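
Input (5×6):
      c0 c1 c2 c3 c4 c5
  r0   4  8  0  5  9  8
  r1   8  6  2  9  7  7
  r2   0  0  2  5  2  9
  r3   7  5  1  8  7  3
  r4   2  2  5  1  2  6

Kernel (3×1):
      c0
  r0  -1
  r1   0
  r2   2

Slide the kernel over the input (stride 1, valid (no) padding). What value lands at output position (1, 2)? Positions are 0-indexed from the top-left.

0

The receptive field on the input at this output position is [2 / 2 / 1]. Elementwise product with the kernel and sum: 2·-1 + 1·2.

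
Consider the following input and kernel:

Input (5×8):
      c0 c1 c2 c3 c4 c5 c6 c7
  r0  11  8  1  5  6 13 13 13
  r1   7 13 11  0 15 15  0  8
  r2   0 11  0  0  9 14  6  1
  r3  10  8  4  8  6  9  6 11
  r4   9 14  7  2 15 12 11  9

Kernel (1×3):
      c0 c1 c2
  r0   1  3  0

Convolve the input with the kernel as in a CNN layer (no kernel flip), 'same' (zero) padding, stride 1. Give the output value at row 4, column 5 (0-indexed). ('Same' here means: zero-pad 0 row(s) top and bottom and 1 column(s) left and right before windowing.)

The receptive field on the zero-padded input at this output position is [15 12 11]. Elementwise product with the kernel and sum: 15·1 + 12·3.

51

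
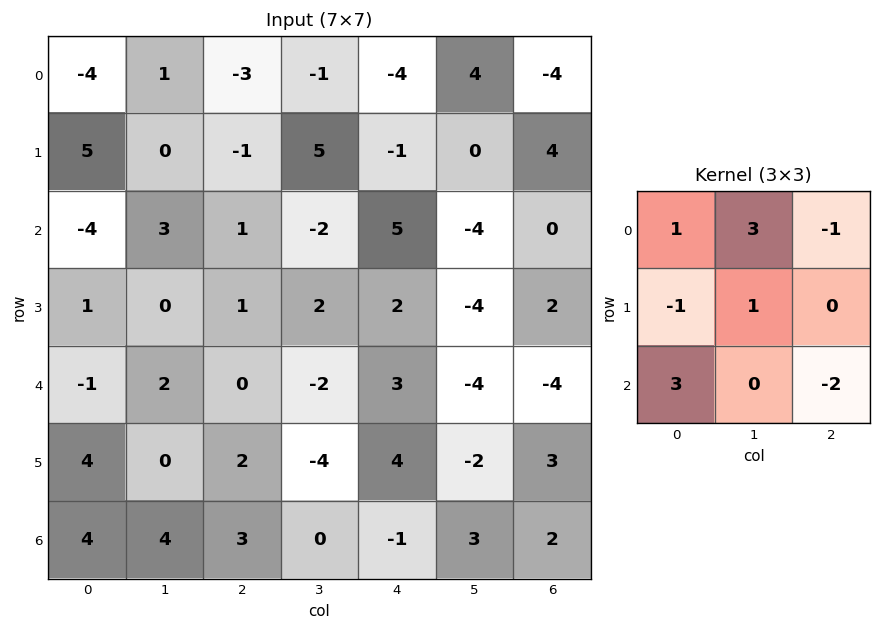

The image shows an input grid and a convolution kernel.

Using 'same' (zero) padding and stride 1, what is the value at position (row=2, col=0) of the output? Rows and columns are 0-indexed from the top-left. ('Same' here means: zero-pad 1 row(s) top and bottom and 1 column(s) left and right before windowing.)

11

The receptive field on the zero-padded input at this output position is [0 5 0 / 0 -4 3 / 0 1 0]. Elementwise product with the kernel and sum: 0·1 + 5·3 + 0·-1 + 0·-1 + -4·1 + 0·3 + 0·-2.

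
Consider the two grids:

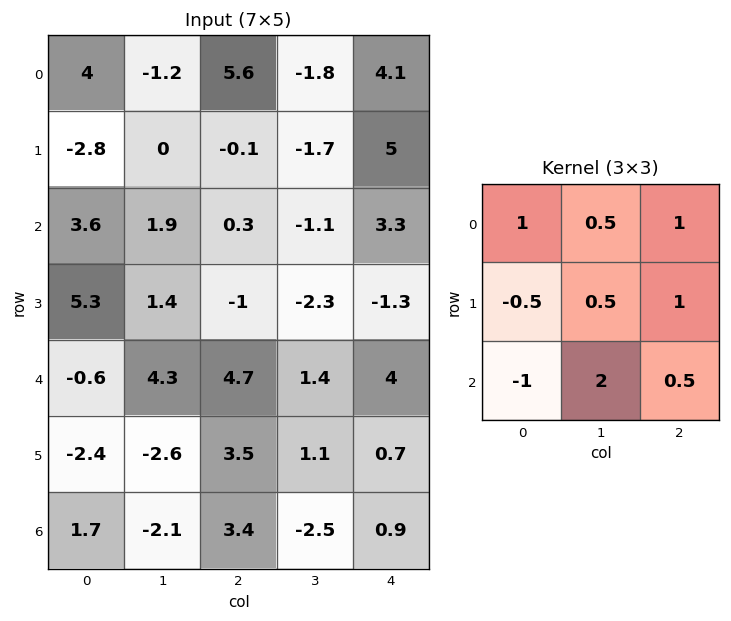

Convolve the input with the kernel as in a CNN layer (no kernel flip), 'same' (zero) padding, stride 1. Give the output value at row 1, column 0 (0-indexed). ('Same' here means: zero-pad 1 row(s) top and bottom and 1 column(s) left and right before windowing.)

The receptive field on the zero-padded input at this output position is [0 4 -1.2 / 0 -2.8 0 / 0 3.6 1.9]. Elementwise product with the kernel and sum: 0·1 + 4·0.5 + -1.2·1 + 0·-0.5 + -2.8·0.5 + 0·1 + 0·-1 + 3.6·2 + 1.9·0.5.

7.55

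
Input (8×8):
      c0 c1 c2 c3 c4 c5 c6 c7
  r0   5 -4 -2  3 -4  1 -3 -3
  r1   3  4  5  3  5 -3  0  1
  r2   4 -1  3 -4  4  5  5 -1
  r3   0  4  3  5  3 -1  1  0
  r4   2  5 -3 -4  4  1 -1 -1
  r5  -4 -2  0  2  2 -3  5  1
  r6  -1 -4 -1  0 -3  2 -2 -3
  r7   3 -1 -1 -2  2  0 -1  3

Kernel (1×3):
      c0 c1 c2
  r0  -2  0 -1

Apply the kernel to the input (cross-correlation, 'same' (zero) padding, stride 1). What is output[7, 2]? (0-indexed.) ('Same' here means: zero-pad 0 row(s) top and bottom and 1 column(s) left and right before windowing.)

4

The receptive field on the zero-padded input at this output position is [-1 -1 -2]. Elementwise product with the kernel and sum: -1·-2 + -2·-1.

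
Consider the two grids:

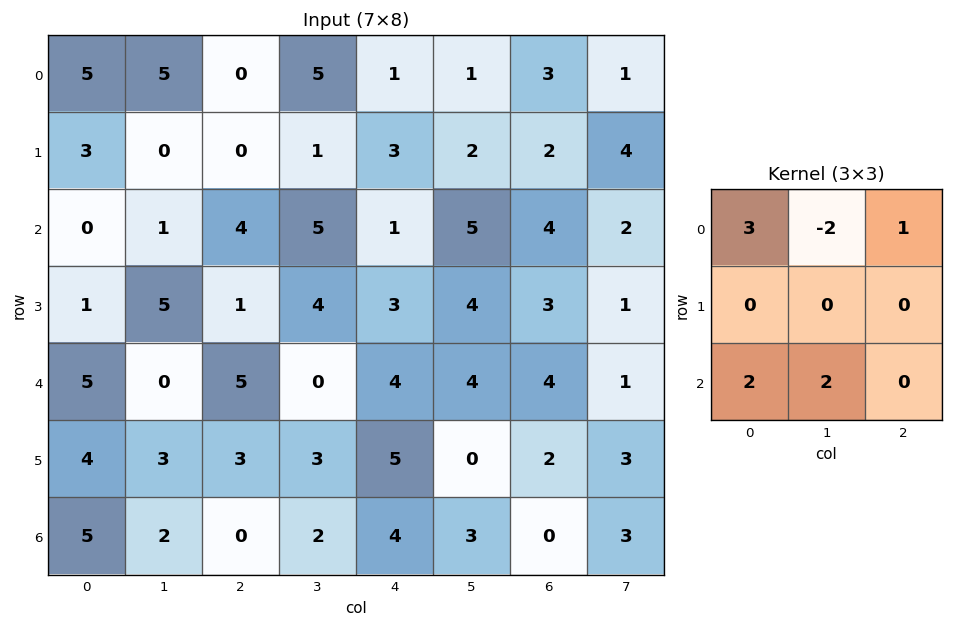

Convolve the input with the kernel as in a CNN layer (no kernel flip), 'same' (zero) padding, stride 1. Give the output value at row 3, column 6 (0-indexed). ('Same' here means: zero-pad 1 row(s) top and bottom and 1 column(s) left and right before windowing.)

The receptive field on the zero-padded input at this output position is [5 4 2 / 4 3 1 / 4 4 1]. Elementwise product with the kernel and sum: 5·3 + 4·-2 + 2·1 + 4·2 + 4·2.

25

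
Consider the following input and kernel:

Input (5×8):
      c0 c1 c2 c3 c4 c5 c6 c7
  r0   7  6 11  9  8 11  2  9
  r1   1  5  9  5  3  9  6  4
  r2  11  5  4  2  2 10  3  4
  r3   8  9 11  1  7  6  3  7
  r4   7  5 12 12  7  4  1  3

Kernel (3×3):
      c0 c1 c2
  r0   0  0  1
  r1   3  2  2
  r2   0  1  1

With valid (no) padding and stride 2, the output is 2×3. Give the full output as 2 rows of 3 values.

51 55 54
85 70 47

Output[0,0]: The receptive field on the input at this output position is [7 6 11 / 1 5 9 / 11 5 4]. Elementwise product with the kernel and sum: 11·1 + 1·3 + 5·2 + 9·2 + 5·1 + 4·1.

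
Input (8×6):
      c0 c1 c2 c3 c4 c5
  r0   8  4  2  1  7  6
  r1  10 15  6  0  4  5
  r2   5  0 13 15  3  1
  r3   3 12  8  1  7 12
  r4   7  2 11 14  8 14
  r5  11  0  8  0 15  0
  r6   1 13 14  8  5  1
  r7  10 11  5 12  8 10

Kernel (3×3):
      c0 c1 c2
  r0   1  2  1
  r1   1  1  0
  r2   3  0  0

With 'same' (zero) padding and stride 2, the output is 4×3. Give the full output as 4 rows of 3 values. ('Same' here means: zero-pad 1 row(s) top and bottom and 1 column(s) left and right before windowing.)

Output[0,0]: The receptive field on the zero-padded input at this output position is [0 0 0 / 0 8 4 / 0 10 15]. Elementwise product with the kernel and sum: 0·1 + 0·2 + 0·1 + 0·1 + 8·1 + 0·3.

8 51 8
40 76 34
25 42 49
23 76 79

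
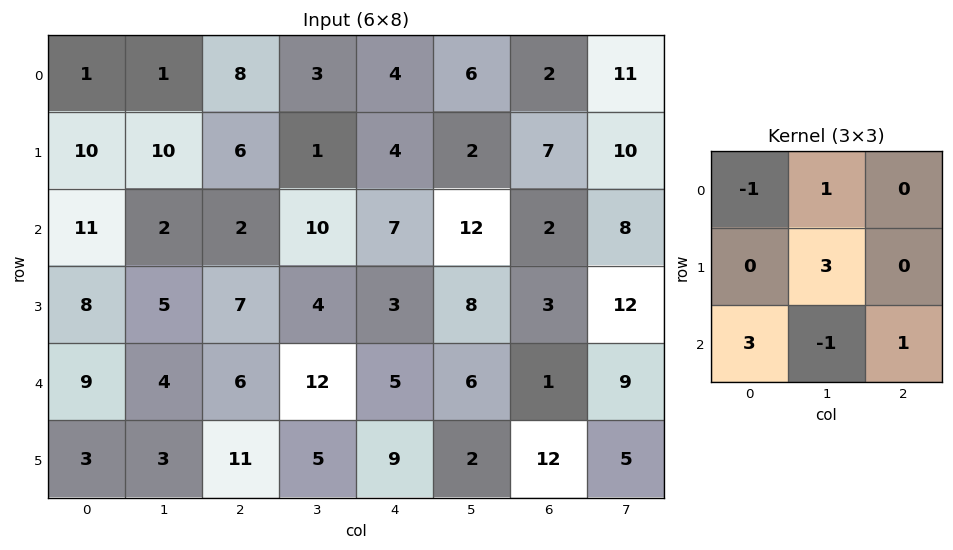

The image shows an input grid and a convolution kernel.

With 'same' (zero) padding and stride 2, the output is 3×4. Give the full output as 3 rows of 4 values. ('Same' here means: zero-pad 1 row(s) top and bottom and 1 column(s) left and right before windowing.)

3 49 13 15
40 14 41 44
35 23 22 -3

Output[0,0]: The receptive field on the zero-padded input at this output position is [0 0 0 / 0 1 1 / 0 10 10]. Elementwise product with the kernel and sum: 0·-1 + 0·1 + 1·3 + 0·3 + 10·-1 + 10·1.
Output[0,1]: The receptive field on the zero-padded input at this output position is [0 0 0 / 1 8 3 / 10 6 1]. Elementwise product with the kernel and sum: 0·-1 + 0·1 + 8·3 + 10·3 + 6·-1 + 1·1.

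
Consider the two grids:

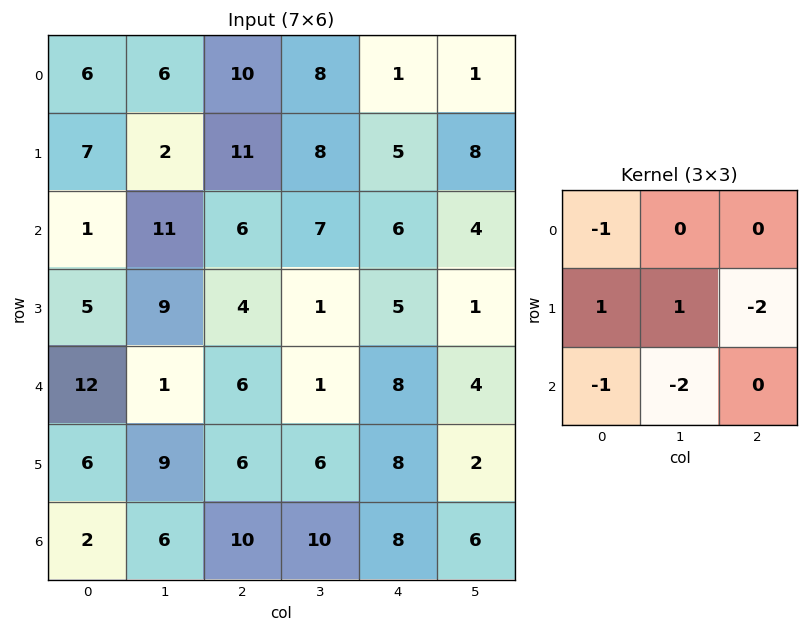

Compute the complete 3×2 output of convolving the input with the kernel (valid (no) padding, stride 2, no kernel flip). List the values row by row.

Output[0,0]: The receptive field on the input at this output position is [6 6 10 / 7 2 11 / 1 11 6]. Elementwise product with the kernel and sum: 6·-1 + 7·1 + 2·1 + 11·-2 + 1·-1 + 11·-2.

-42 -21
-9 -19
-23 -40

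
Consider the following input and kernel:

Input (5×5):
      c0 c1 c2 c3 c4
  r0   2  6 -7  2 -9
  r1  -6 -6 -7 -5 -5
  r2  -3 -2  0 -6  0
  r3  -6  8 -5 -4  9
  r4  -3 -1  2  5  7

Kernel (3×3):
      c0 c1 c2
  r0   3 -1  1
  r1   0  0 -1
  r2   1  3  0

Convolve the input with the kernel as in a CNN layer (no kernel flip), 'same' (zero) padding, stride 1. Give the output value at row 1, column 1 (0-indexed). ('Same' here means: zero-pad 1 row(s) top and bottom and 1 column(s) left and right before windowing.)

The receptive field on the zero-padded input at this output position is [2 6 -7 / -6 -6 -7 / -3 -2 0]. Elementwise product with the kernel and sum: 2·3 + 6·-1 + -7·1 + -7·-1 + -3·1 + -2·3.

-9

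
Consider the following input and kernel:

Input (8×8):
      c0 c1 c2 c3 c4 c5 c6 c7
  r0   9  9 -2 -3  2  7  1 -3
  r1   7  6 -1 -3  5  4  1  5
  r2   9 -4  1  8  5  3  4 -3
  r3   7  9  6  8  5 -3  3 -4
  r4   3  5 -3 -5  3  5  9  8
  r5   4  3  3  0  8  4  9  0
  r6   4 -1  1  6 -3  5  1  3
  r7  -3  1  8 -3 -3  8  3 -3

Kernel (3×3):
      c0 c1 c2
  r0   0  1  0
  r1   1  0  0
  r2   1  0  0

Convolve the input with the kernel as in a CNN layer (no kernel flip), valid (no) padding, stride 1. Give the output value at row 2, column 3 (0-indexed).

8

The receptive field on the input at this output position is [8 5 3 / 8 5 -3 / -5 3 5]. Elementwise product with the kernel and sum: 5·1 + 8·1 + -5·1.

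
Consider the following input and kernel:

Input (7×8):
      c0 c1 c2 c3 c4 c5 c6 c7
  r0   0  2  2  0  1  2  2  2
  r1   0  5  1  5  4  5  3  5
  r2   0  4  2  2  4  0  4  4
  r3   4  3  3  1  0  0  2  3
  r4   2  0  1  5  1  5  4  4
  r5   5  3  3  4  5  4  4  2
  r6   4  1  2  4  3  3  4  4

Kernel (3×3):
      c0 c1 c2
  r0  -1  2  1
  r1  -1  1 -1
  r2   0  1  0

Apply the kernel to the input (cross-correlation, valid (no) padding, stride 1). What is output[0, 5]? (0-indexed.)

1

The receptive field on the input at this output position is [2 2 2 / 5 3 5 / 0 4 4]. Elementwise product with the kernel and sum: 2·-1 + 2·2 + 2·1 + 5·-1 + 3·1 + 5·-1 + 4·1.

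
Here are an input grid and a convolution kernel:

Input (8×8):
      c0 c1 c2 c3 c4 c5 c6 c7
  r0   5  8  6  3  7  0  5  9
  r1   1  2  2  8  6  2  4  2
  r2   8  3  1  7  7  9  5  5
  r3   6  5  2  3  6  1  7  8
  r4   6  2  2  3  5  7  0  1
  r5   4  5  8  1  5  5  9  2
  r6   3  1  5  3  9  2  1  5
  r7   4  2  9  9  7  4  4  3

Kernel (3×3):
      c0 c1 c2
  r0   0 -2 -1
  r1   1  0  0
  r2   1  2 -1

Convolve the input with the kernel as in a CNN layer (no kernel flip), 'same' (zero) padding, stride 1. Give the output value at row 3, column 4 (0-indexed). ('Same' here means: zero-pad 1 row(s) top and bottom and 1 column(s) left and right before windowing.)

-14

The receptive field on the zero-padded input at this output position is [7 7 9 / 3 6 1 / 3 5 7]. Elementwise product with the kernel and sum: 7·-2 + 9·-1 + 3·1 + 3·1 + 5·2 + 7·-1.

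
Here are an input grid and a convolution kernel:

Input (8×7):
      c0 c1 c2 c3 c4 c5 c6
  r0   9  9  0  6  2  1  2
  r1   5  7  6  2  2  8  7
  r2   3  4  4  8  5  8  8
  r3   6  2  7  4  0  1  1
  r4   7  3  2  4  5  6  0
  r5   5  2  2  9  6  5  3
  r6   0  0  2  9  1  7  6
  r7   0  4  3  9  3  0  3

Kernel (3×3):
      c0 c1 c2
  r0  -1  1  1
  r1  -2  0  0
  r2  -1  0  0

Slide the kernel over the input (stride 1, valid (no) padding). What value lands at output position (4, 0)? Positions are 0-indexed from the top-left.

The receptive field on the input at this output position is [7 3 2 / 5 2 2 / 0 0 2]. Elementwise product with the kernel and sum: 7·-1 + 3·1 + 2·1 + 5·-2 + 0·-1.

-12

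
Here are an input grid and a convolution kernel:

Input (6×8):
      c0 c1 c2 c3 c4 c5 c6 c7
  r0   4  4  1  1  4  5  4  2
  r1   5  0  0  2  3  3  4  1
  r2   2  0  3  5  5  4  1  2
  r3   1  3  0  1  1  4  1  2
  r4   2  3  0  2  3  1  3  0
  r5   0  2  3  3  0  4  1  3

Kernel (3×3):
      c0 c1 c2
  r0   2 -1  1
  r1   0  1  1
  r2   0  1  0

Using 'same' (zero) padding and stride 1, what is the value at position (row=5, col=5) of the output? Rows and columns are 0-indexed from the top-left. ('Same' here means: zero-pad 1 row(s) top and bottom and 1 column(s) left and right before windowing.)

The receptive field on the zero-padded input at this output position is [3 1 3 / 0 4 1 / 0 0 0]. Elementwise product with the kernel and sum: 3·2 + 1·-1 + 3·1 + 4·1 + 1·1 + 0·1.

13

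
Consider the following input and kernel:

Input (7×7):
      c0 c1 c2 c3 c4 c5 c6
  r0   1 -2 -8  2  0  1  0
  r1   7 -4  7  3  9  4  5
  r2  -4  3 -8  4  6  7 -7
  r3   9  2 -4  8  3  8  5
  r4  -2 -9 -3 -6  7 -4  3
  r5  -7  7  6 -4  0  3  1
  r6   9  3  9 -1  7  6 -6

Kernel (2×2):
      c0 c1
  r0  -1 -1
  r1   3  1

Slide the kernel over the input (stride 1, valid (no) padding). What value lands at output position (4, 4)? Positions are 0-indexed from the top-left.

The receptive field on the input at this output position is [7 -4 / 0 3]. Elementwise product with the kernel and sum: 7·-1 + -4·-1 + 0·3 + 3·1.

0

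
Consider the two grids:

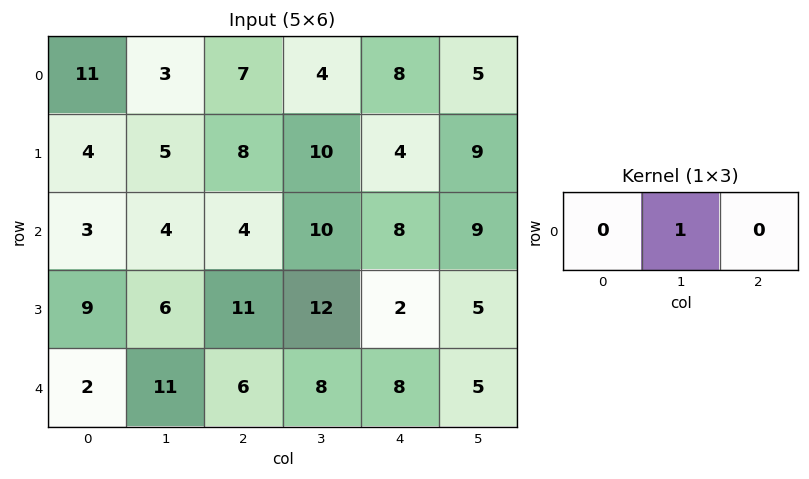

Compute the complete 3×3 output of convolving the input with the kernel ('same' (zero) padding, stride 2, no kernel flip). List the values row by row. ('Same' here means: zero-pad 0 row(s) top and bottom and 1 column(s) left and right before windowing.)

Output[0,0]: The receptive field on the zero-padded input at this output position is [0 11 3]. Elementwise product with the kernel and sum: 11·1.

11 7 8
3 4 8
2 6 8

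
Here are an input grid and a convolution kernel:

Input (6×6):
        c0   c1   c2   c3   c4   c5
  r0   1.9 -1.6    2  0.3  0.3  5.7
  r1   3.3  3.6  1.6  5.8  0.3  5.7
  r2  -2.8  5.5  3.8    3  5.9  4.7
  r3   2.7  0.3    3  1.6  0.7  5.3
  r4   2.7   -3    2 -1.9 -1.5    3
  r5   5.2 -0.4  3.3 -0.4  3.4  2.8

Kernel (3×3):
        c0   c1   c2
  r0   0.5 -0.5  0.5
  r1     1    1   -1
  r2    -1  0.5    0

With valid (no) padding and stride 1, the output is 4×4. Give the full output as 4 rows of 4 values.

Output[0,0]: The receptive field on the input at this output position is [1.9 -1.6 2 / 3.3 3.6 1.6 / -2.8 5.5 3.8]. Elementwise product with the kernel and sum: 1.9·0.5 + -1.6·-0.5 + 2·0.5 + 3.3·1 + 3.6·1 + 1.6·-1 + -2.8·-1 + 5.5·0.5.

13.6 -5.85 5.8 3.2
-3 11.4 -3.25 8.55
-6.45 8.05 4.3 -0.95
-5 2.4 -0.85 -1.2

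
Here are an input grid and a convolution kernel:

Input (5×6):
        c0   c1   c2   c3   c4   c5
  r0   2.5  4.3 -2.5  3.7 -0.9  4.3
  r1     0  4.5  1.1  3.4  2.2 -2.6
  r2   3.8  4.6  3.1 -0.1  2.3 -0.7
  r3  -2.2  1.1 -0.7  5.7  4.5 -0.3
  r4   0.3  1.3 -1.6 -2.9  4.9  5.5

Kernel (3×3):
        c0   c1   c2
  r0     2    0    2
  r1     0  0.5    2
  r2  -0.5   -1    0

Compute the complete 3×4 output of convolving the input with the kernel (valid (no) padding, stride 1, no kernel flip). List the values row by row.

-2.05 17.95 -2.15 9.65
10.7 17.3 5.8 -6
11.5 21 26.35 -3.4

Output[0,0]: The receptive field on the input at this output position is [2.5 4.3 -2.5 / 0 4.5 1.1 / 3.8 4.6 3.1]. Elementwise product with the kernel and sum: 2.5·2 + -2.5·2 + 4.5·0.5 + 1.1·2 + 3.8·-0.5 + 4.6·-1.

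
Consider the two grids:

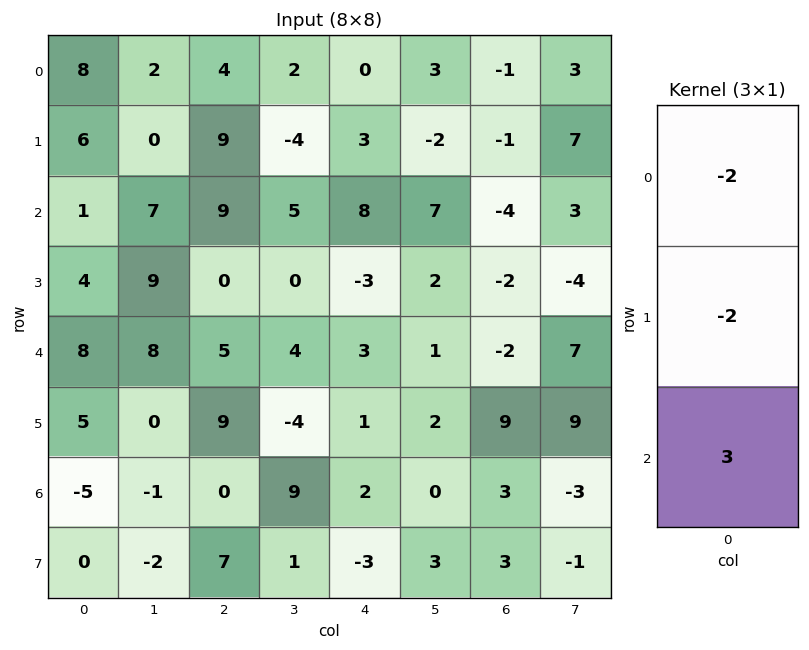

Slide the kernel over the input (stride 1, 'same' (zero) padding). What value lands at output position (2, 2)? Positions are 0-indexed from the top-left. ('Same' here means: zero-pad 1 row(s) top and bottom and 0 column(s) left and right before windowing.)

-36

The receptive field on the zero-padded input at this output position is [9 / 9 / 0]. Elementwise product with the kernel and sum: 9·-2 + 9·-2 + 0·3.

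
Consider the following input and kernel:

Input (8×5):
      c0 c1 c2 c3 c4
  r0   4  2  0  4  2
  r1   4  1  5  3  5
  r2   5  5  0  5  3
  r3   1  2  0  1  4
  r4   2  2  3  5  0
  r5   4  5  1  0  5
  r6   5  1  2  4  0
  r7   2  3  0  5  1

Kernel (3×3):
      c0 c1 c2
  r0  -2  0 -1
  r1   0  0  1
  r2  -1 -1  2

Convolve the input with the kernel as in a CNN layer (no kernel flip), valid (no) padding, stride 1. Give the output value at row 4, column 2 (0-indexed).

-7

The receptive field on the input at this output position is [3 5 0 / 1 0 5 / 2 4 0]. Elementwise product with the kernel and sum: 3·-2 + 0·-1 + 5·1 + 2·-1 + 4·-1 + 0·2.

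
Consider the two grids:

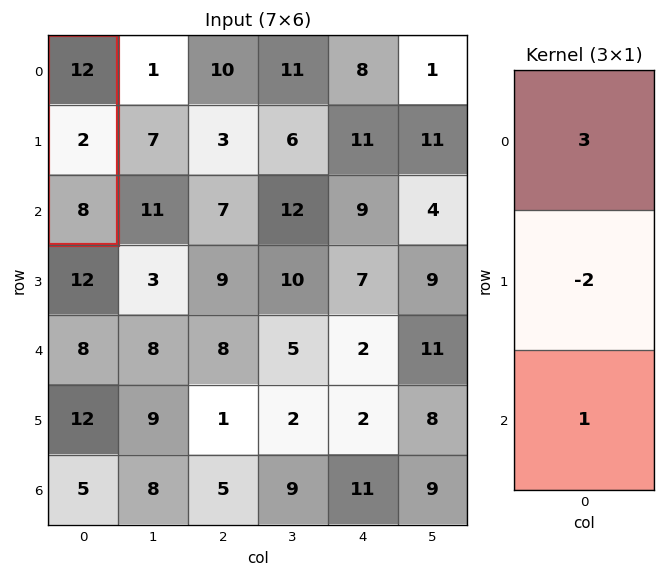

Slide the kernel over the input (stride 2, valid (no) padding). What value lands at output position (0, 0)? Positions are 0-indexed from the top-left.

40

The receptive field on the input at this output position is [12 / 2 / 8]. Elementwise product with the kernel and sum: 12·3 + 2·-2 + 8·1.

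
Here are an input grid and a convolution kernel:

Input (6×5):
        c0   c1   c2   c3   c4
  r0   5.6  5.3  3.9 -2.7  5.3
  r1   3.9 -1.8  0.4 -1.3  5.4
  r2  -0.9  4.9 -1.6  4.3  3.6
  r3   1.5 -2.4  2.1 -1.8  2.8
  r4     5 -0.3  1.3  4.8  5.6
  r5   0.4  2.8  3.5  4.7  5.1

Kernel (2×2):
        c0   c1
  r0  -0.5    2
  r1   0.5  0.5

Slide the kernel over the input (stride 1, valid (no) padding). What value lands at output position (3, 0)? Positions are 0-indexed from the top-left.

The receptive field on the input at this output position is [1.5 -2.4 / 5 -0.3]. Elementwise product with the kernel and sum: 1.5·-0.5 + -2.4·2 + 5·0.5 + -0.3·0.5.

-3.2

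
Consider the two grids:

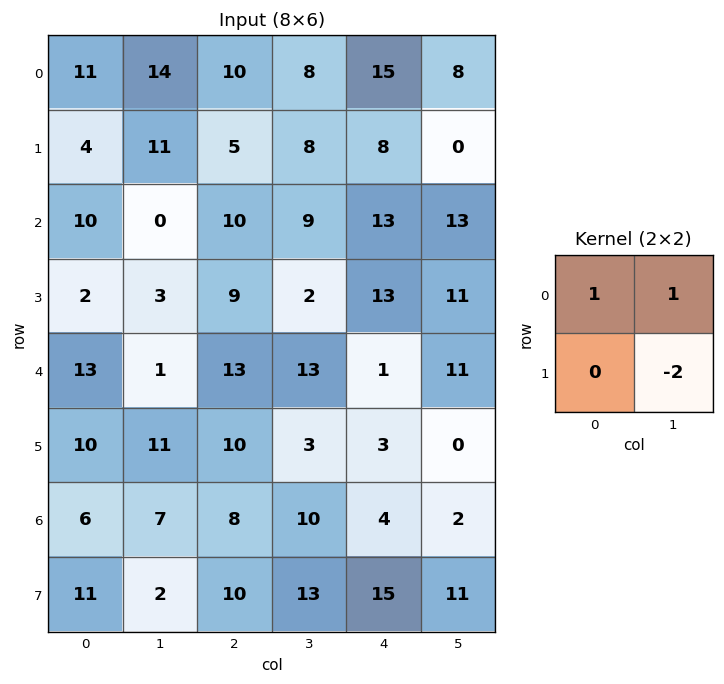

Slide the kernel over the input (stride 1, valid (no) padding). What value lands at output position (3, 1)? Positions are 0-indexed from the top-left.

-14

The receptive field on the input at this output position is [3 9 / 1 13]. Elementwise product with the kernel and sum: 3·1 + 9·1 + 13·-2.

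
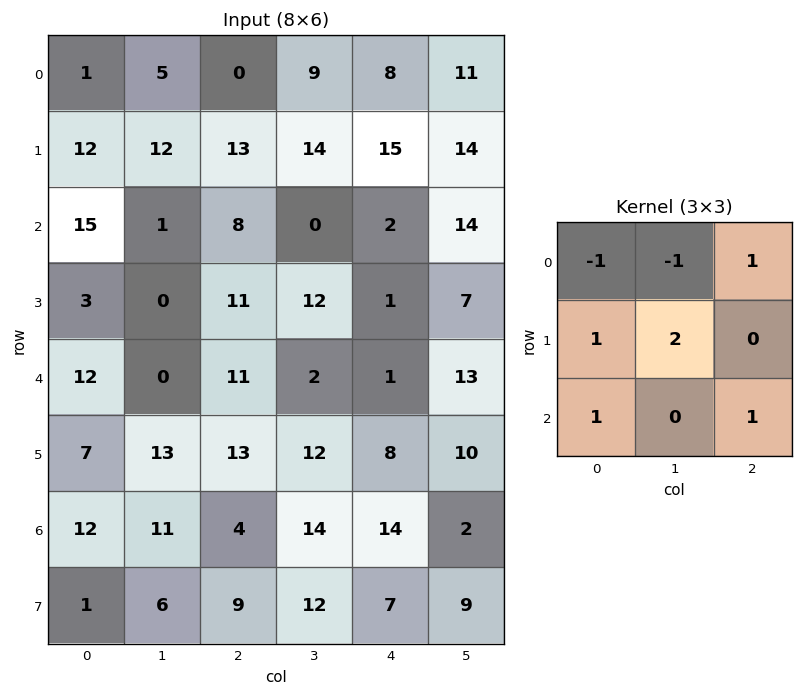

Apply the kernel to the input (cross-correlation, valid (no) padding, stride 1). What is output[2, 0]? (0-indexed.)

18

The receptive field on the input at this output position is [15 1 8 / 3 0 11 / 12 0 11]. Elementwise product with the kernel and sum: 15·-1 + 1·-1 + 8·1 + 3·1 + 0·2 + 12·1 + 11·1.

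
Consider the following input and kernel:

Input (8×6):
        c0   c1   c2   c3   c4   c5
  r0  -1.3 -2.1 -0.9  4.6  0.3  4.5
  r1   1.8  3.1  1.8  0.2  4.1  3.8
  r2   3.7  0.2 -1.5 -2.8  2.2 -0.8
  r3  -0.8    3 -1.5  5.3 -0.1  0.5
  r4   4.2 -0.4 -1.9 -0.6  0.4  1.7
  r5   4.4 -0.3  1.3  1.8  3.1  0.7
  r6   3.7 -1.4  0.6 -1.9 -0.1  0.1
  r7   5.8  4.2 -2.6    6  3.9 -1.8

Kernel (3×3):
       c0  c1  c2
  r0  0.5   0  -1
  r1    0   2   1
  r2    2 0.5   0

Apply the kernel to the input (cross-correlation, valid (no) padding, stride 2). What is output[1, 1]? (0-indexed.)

3.45

The receptive field on the input at this output position is [-1.5 -2.8 2.2 / -1.5 5.3 -0.1 / -1.9 -0.6 0.4]. Elementwise product with the kernel and sum: -1.5·0.5 + 2.2·-1 + 5.3·2 + -0.1·1 + -1.9·2 + -0.6·0.5.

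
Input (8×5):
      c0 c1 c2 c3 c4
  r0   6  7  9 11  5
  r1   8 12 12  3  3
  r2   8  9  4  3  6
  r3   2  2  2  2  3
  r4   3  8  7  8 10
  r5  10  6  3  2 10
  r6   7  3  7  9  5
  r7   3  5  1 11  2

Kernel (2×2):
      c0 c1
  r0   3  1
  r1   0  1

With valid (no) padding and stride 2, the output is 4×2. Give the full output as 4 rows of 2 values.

Output[0,0]: The receptive field on the input at this output position is [6 7 / 8 12]. Elementwise product with the kernel and sum: 6·3 + 7·1 + 12·1.
Output[0,1]: The receptive field on the input at this output position is [9 11 / 12 3]. Elementwise product with the kernel and sum: 9·3 + 11·1 + 3·1.

37 41
35 17
23 31
29 41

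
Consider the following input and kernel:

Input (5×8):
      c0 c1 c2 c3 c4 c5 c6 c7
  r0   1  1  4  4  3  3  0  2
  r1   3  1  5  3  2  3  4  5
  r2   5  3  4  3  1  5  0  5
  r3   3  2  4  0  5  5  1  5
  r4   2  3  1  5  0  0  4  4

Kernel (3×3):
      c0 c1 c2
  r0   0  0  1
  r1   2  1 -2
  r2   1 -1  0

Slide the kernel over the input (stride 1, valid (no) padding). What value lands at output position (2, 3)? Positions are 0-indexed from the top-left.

5

The receptive field on the input at this output position is [3 1 5 / 0 5 5 / 5 0 0]. Elementwise product with the kernel and sum: 5·1 + 0·2 + 5·1 + 5·-2 + 5·1 + 0·-1.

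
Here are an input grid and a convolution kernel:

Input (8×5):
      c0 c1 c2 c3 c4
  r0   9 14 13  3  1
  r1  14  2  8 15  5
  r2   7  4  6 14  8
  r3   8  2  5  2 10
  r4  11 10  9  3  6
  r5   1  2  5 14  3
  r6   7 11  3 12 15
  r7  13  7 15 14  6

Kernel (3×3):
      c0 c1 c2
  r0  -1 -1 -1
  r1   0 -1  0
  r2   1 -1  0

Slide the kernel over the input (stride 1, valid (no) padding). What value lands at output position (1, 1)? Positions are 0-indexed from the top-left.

-34

The receptive field on the input at this output position is [2 8 15 / 4 6 14 / 2 5 2]. Elementwise product with the kernel and sum: 2·-1 + 8·-1 + 15·-1 + 6·-1 + 2·1 + 5·-1.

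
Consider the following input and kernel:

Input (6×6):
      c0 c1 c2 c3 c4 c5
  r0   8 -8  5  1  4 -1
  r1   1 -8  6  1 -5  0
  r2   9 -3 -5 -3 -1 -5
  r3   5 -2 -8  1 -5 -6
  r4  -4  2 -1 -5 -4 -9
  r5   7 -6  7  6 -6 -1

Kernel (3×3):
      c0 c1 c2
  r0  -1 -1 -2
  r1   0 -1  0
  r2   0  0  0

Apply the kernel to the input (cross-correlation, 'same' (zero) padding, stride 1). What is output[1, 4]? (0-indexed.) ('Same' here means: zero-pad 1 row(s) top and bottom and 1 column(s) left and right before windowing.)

2

The receptive field on the zero-padded input at this output position is [1 4 -1 / 1 -5 0 / -3 -1 -5]. Elementwise product with the kernel and sum: 1·-1 + 4·-1 + -1·-2 + -5·-1.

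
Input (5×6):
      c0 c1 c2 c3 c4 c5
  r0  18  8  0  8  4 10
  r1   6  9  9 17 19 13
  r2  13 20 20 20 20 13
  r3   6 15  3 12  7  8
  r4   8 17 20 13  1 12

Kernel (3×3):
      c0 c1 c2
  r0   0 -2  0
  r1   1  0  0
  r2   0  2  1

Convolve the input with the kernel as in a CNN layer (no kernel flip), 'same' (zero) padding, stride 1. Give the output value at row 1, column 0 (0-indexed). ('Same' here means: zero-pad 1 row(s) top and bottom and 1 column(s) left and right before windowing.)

10

The receptive field on the zero-padded input at this output position is [0 18 8 / 0 6 9 / 0 13 20]. Elementwise product with the kernel and sum: 18·-2 + 0·1 + 13·2 + 20·1.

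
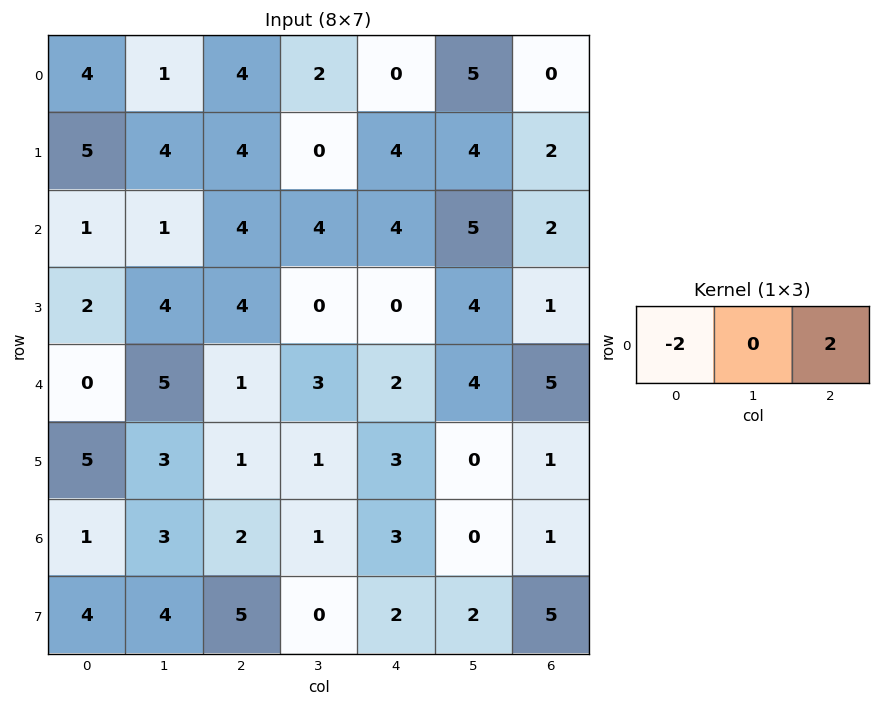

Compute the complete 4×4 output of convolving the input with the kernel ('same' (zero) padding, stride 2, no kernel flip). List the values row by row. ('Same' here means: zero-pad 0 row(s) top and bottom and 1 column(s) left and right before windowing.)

Output[0,0]: The receptive field on the zero-padded input at this output position is [0 4 1]. Elementwise product with the kernel and sum: 0·-2 + 1·2.
Output[0,1]: The receptive field on the zero-padded input at this output position is [1 4 2]. Elementwise product with the kernel and sum: 1·-2 + 2·2.

2 2 6 -10
2 6 2 -10
10 -4 2 -8
6 -4 -2 0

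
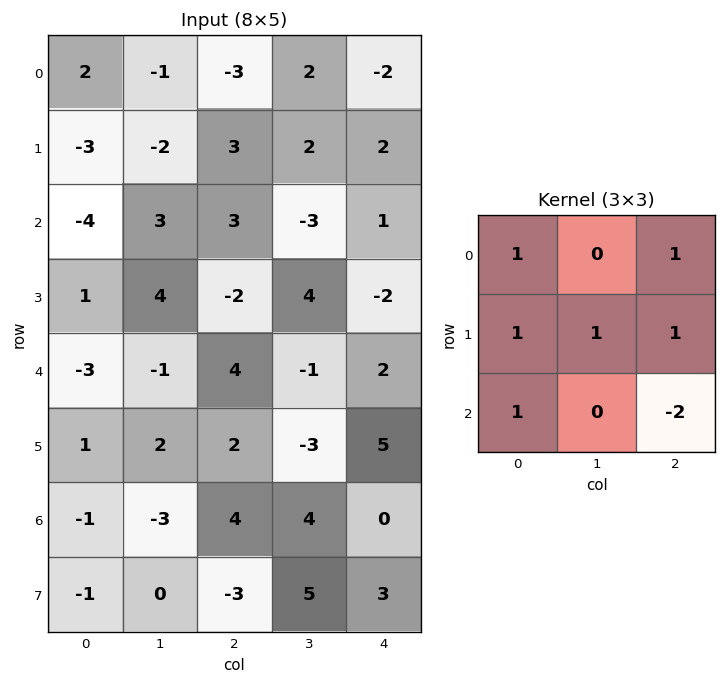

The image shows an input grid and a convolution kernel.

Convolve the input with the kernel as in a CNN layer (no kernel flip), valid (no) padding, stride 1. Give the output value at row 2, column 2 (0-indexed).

The receptive field on the input at this output position is [3 -3 1 / -2 4 -2 / 4 -1 2]. Elementwise product with the kernel and sum: 3·1 + 1·1 + -2·1 + 4·1 + -2·1 + 4·1 + 2·-2.

4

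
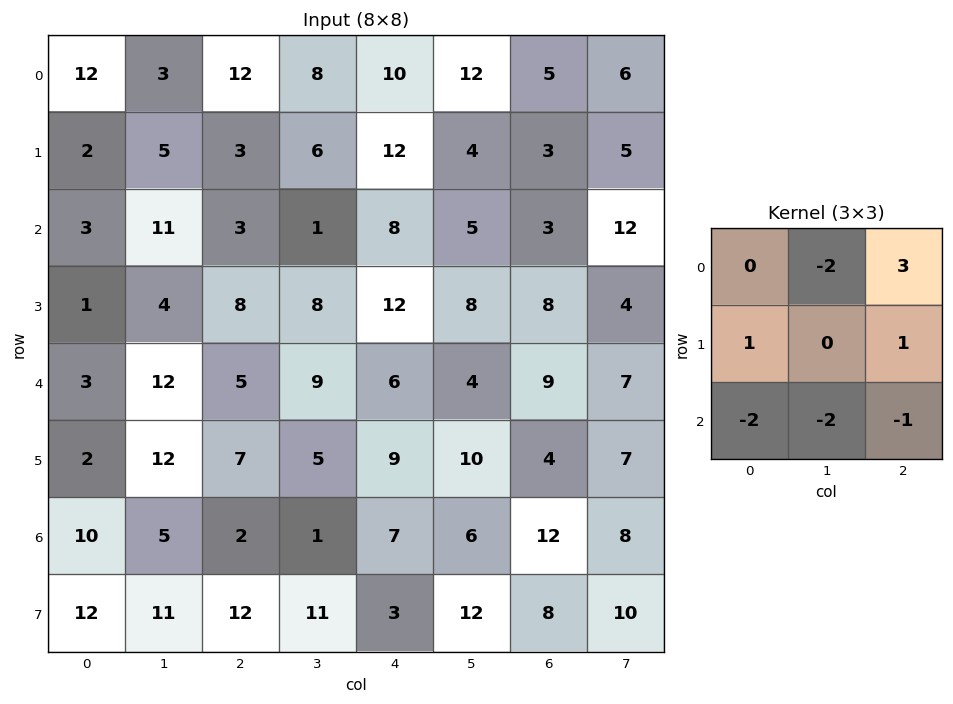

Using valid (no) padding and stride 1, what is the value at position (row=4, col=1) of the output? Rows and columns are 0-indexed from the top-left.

The receptive field on the input at this output position is [12 5 9 / 12 7 5 / 5 2 1]. Elementwise product with the kernel and sum: 5·-2 + 9·3 + 12·1 + 5·1 + 5·-2 + 2·-2 + 1·-1.

19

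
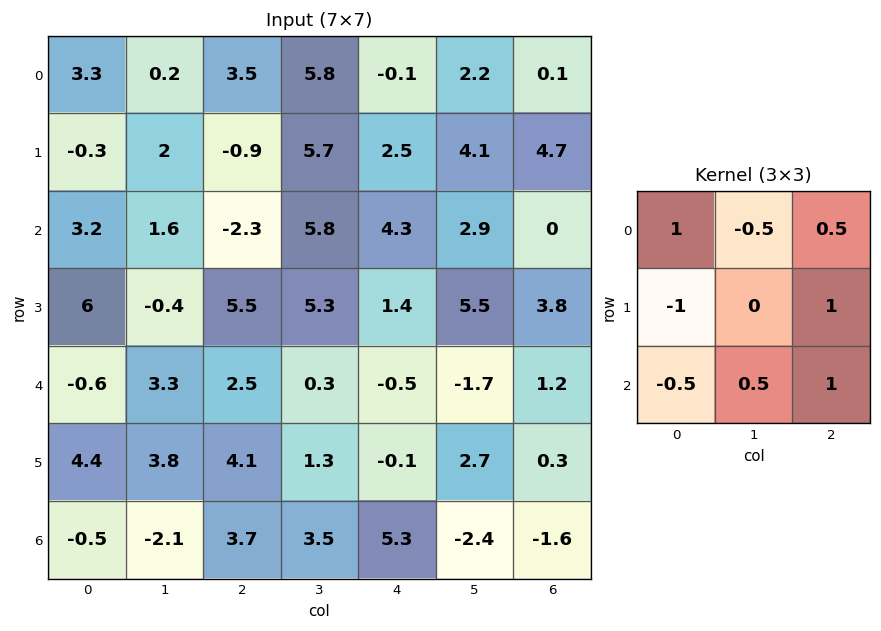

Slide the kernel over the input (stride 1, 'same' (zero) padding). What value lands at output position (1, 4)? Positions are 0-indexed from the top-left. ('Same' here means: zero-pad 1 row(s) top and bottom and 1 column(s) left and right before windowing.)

The receptive field on the zero-padded input at this output position is [5.8 -0.1 2.2 / 5.7 2.5 4.1 / 5.8 4.3 2.9]. Elementwise product with the kernel and sum: 5.8·1 + -0.1·-0.5 + 2.2·0.5 + 5.7·-1 + 4.1·1 + 5.8·-0.5 + 4.3·0.5 + 2.9·1.

7.5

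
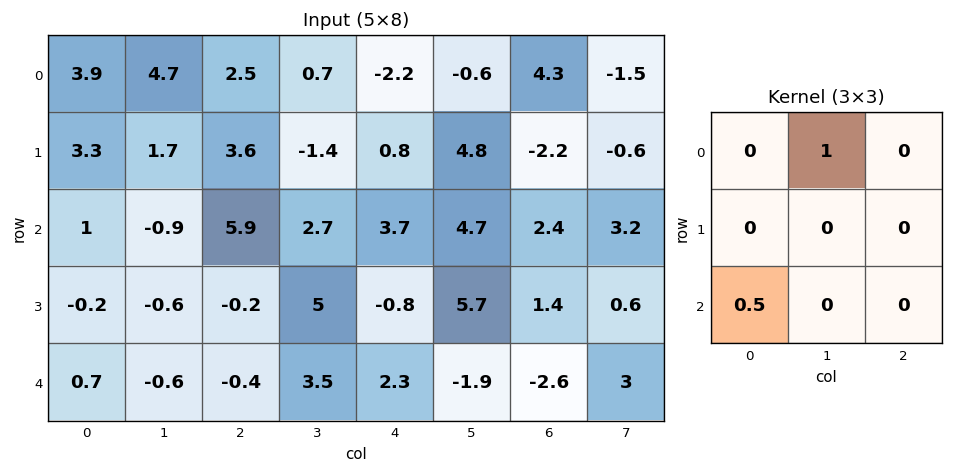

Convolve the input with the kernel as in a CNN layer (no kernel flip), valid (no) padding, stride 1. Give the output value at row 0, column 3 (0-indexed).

-0.85

The receptive field on the input at this output position is [0.7 -2.2 -0.6 / -1.4 0.8 4.8 / 2.7 3.7 4.7]. Elementwise product with the kernel and sum: -2.2·1 + 2.7·0.5.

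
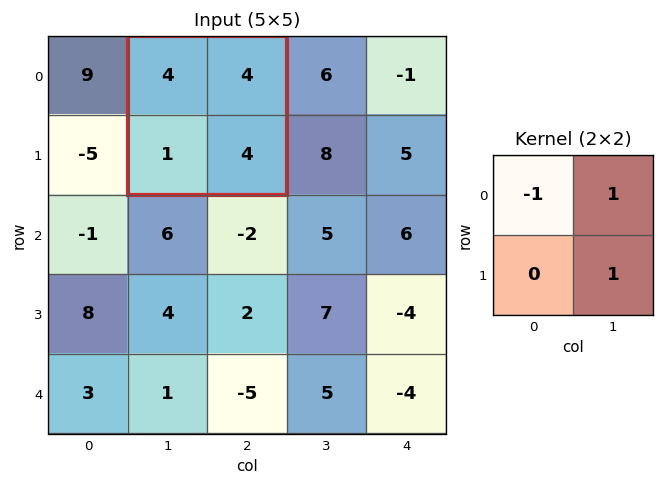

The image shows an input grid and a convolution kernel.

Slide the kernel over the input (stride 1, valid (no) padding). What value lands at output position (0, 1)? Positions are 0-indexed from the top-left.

4

The receptive field on the input at this output position is [4 4 / 1 4]. Elementwise product with the kernel and sum: 4·-1 + 4·1 + 4·1.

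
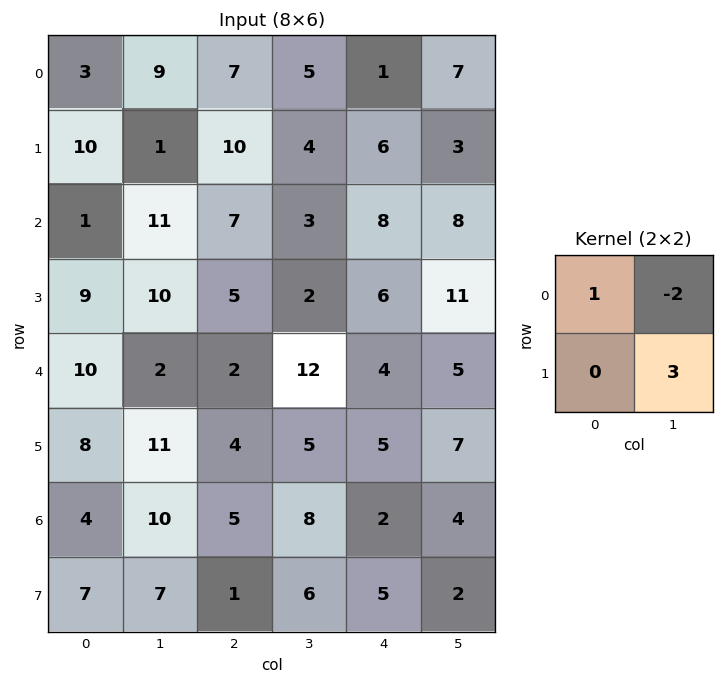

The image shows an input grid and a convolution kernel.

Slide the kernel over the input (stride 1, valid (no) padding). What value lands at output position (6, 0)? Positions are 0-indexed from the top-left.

The receptive field on the input at this output position is [4 10 / 7 7]. Elementwise product with the kernel and sum: 4·1 + 10·-2 + 7·3.

5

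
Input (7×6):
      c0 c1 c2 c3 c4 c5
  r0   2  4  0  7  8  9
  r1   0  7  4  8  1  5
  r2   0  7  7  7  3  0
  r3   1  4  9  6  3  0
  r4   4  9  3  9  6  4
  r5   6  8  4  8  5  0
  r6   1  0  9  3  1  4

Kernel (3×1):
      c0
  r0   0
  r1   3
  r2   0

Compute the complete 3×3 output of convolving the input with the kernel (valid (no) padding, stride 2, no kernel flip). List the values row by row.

0 12 3
3 27 9
18 12 15

Output[0,0]: The receptive field on the input at this output position is [2 / 0 / 0]. Elementwise product with the kernel and sum: 0·3.
Output[0,1]: The receptive field on the input at this output position is [0 / 4 / 7]. Elementwise product with the kernel and sum: 4·3.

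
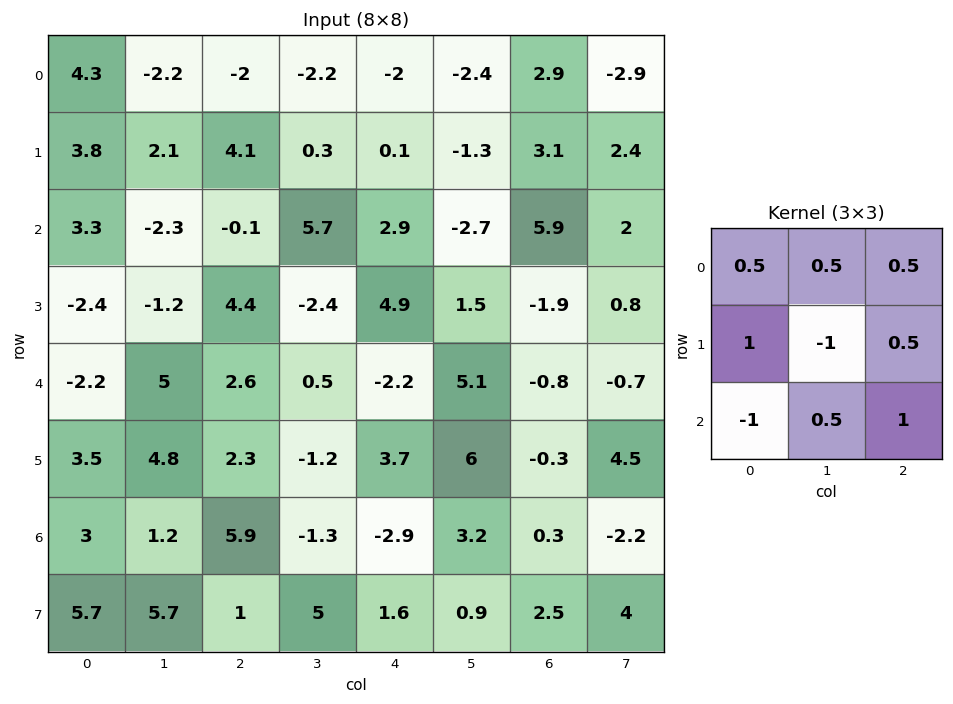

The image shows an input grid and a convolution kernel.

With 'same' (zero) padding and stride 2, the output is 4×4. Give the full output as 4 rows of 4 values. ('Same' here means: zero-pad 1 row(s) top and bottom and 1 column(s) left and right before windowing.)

Output[0,0]: The receptive field on the zero-padded input at this output position is [0 0 0 / 0 4.3 -2.2 / 0 3.8 2.1]. Elementwise product with the kernel and sum: 0·0.5 + 0·0.5 + 0·0.5 + 0·1 + 4.3·-1 + -2.2·0.5 + 0·-1 + 3.8·0.5 + 2.1·1.
Output[0,1]: The receptive field on the zero-padded input at this output position is [0 0 0 / -2.2 -2 -2.2 / 2.1 4.1 0.3]. Elementwise product with the kernel and sum: 0·0.5 + 0·0.5 + 0·0.5 + -2.2·1 + -2·-1 + -2.2·0.5 + 2.1·-1 + 4.1·0.5 + 0.3·1.

-1.4 -1.05 -2.95 -1.5
-3.9 4.9 7.35 -7.15
9.45 -1.8 16.3 4.1
10.3 -2.6 4.15 11.25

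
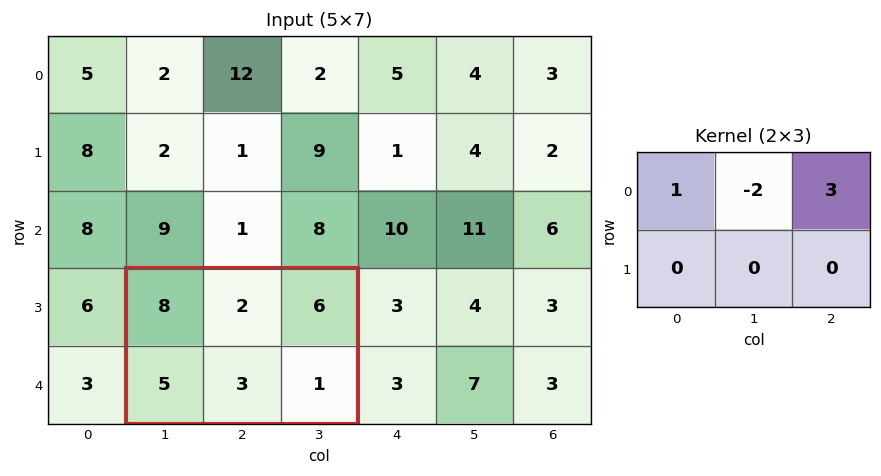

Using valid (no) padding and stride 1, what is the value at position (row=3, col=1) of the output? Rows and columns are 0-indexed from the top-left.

The receptive field on the input at this output position is [8 2 6 / 5 3 1]. Elementwise product with the kernel and sum: 8·1 + 2·-2 + 6·3.

22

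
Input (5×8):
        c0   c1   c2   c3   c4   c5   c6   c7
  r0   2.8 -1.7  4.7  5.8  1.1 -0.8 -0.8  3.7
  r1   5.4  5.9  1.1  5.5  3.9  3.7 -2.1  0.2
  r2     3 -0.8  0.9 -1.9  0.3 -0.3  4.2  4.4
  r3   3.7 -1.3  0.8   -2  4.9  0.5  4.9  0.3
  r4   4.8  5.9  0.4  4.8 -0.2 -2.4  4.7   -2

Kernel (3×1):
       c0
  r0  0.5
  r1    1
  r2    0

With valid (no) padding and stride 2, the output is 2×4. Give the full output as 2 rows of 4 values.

Output[0,0]: The receptive field on the input at this output position is [2.8 / 5.4 / 3]. Elementwise product with the kernel and sum: 2.8·0.5 + 5.4·1.
Output[0,1]: The receptive field on the input at this output position is [4.7 / 1.1 / 0.9]. Elementwise product with the kernel and sum: 4.7·0.5 + 1.1·1.

6.8 3.45 4.45 -2.5
5.2 1.25 5.05 7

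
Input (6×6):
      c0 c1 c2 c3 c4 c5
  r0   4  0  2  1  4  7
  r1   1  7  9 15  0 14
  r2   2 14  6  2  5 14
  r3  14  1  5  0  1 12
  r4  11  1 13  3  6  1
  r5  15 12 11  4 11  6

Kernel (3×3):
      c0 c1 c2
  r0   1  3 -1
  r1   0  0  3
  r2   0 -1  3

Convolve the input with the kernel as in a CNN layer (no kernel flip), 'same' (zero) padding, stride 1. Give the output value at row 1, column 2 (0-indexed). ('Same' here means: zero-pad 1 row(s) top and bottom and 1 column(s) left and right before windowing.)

The receptive field on the zero-padded input at this output position is [0 2 1 / 7 9 15 / 14 6 2]. Elementwise product with the kernel and sum: 0·1 + 2·3 + 1·-1 + 15·3 + 6·-1 + 2·3.

50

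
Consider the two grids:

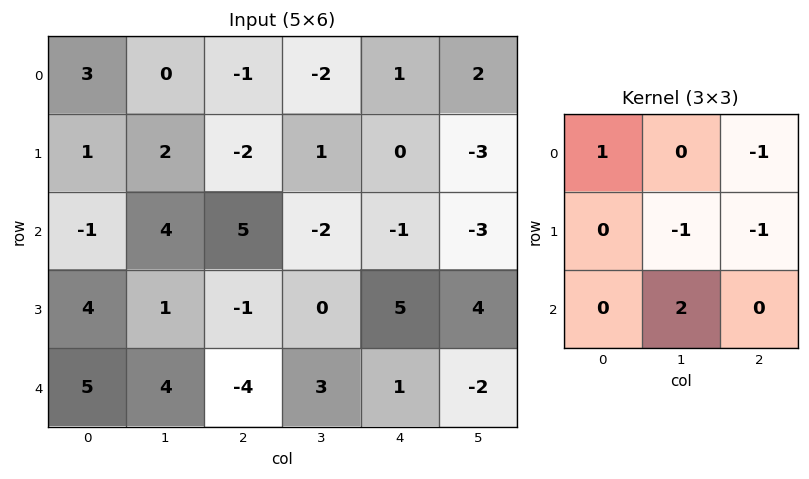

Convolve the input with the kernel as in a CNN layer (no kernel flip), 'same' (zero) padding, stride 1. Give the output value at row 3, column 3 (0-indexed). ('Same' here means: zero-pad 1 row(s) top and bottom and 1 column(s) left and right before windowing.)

7

The receptive field on the zero-padded input at this output position is [5 -2 -1 / -1 0 5 / -4 3 1]. Elementwise product with the kernel and sum: 5·1 + -1·-1 + 0·-1 + 5·-1 + 3·2.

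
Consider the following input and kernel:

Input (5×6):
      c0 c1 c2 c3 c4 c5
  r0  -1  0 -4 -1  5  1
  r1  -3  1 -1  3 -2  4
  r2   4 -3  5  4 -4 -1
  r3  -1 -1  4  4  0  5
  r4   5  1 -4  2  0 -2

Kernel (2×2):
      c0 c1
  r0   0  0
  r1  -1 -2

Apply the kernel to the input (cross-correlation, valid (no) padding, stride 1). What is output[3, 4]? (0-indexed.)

4

The receptive field on the input at this output position is [0 5 / 0 -2]. Elementwise product with the kernel and sum: 0·-1 + -2·-2.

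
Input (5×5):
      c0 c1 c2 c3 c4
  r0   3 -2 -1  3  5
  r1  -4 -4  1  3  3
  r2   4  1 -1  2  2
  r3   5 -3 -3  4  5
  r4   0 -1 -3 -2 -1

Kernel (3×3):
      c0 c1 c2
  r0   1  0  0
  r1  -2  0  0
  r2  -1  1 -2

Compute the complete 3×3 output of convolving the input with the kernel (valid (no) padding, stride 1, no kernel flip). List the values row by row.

Output[0,0]: The receptive field on the input at this output position is [3 -2 -1 / -4 -4 1 / 4 1 -1]. Elementwise product with the kernel and sum: 3·1 + -4·-2 + 4·-1 + 1·1 + -1·-2.
Output[0,1]: The receptive field on the input at this output position is [-2 -1 3 / -4 1 3 / 1 -1 2]. Elementwise product with the kernel and sum: -2·1 + -4·-2 + 1·-1 + -1·1 + 2·-2.

10 0 -4
-14 -14 0
-1 9 8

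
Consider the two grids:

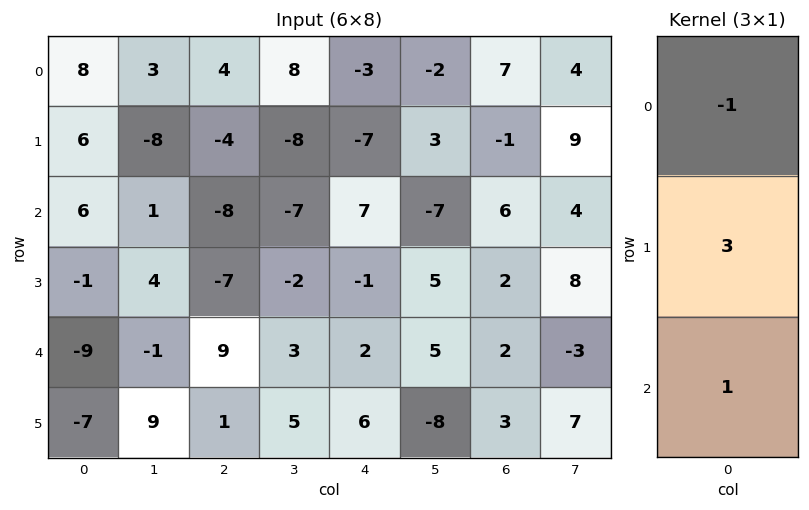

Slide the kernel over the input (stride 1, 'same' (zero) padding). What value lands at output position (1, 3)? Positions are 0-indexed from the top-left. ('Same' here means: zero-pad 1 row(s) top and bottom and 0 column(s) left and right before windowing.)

-39

The receptive field on the zero-padded input at this output position is [8 / -8 / -7]. Elementwise product with the kernel and sum: 8·-1 + -8·3 + -7·1.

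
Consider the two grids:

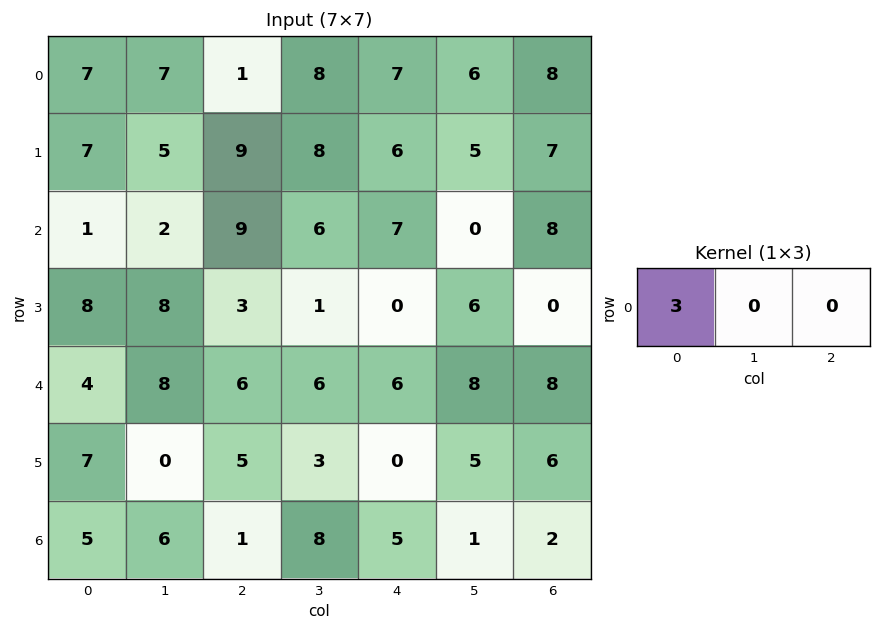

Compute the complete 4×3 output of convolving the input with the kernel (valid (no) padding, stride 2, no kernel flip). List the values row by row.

21 3 21
3 27 21
12 18 18
15 3 15

Output[0,0]: The receptive field on the input at this output position is [7 7 1]. Elementwise product with the kernel and sum: 7·3.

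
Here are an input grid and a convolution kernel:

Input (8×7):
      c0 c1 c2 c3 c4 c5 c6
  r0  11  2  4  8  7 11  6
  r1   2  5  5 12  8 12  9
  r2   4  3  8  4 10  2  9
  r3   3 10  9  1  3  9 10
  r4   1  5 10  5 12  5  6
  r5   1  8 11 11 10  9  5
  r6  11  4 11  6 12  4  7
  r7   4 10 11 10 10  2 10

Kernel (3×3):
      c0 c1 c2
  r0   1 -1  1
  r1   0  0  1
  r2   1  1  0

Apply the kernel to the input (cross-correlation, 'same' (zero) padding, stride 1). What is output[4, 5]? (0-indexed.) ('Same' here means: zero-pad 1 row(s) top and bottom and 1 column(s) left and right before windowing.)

The receptive field on the zero-padded input at this output position is [3 9 10 / 12 5 6 / 10 9 5]. Elementwise product with the kernel and sum: 3·1 + 9·-1 + 10·1 + 6·1 + 10·1 + 9·1.

29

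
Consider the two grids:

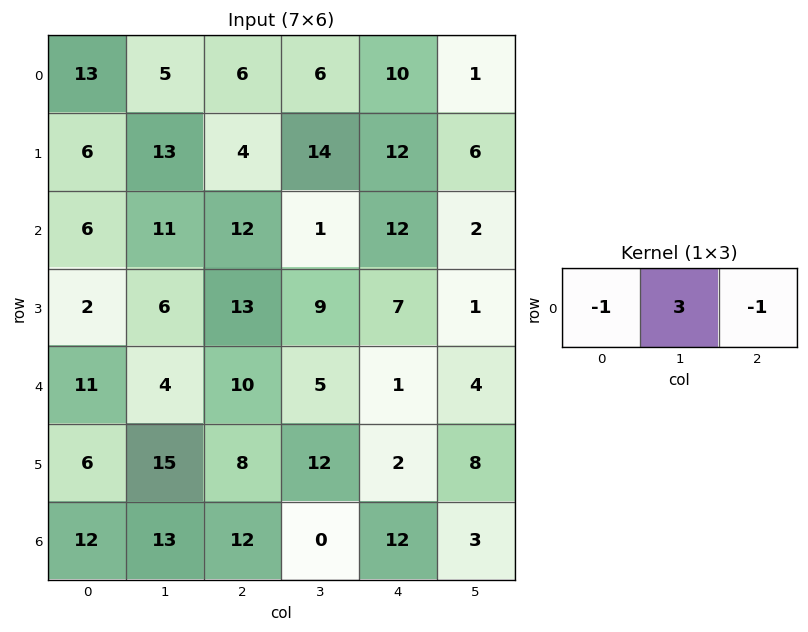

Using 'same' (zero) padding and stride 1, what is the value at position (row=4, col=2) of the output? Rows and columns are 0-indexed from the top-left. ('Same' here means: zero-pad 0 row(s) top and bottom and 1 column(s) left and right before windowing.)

21

The receptive field on the zero-padded input at this output position is [4 10 5]. Elementwise product with the kernel and sum: 4·-1 + 10·3 + 5·-1.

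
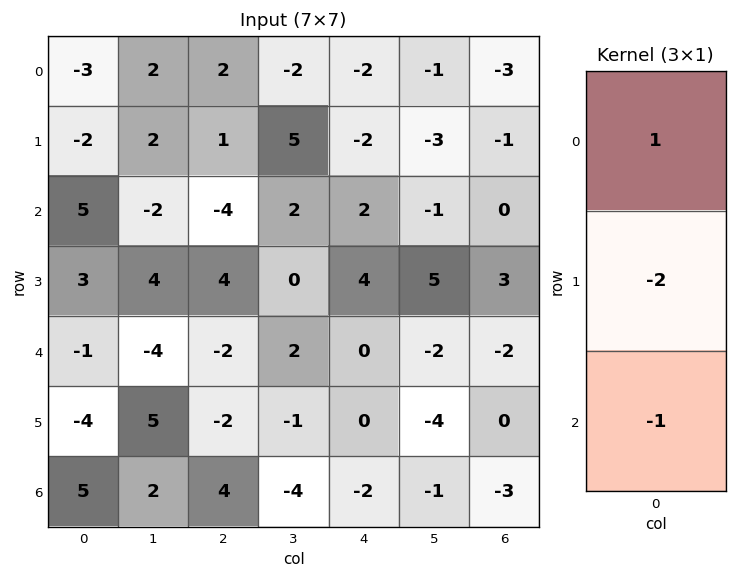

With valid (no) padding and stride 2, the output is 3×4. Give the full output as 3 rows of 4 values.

-4 4 0 -1
0 -10 -6 -4
2 -2 2 1

Output[0,0]: The receptive field on the input at this output position is [-3 / -2 / 5]. Elementwise product with the kernel and sum: -3·1 + -2·-2 + 5·-1.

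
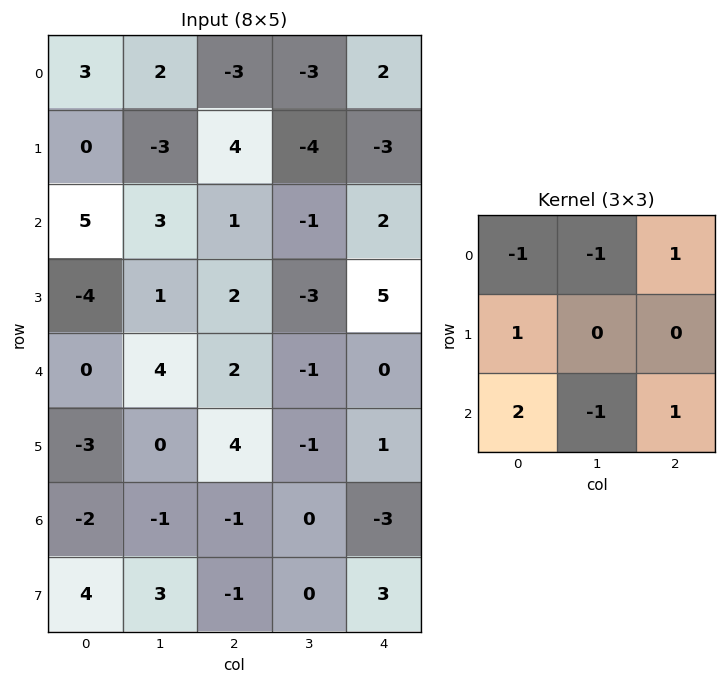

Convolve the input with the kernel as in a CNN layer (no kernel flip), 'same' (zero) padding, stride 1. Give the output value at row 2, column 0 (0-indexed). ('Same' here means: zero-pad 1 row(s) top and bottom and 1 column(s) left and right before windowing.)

2

The receptive field on the zero-padded input at this output position is [0 0 -3 / 0 5 3 / 0 -4 1]. Elementwise product with the kernel and sum: 0·-1 + 0·-1 + -3·1 + 0·1 + 0·2 + -4·-1 + 1·1.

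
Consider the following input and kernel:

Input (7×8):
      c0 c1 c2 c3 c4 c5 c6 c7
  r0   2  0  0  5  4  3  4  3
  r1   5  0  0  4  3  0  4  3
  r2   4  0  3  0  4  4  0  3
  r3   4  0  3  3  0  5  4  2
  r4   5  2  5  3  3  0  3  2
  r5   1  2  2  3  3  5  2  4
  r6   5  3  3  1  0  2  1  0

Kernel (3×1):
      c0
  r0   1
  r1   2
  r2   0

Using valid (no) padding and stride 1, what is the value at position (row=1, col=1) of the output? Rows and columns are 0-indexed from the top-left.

The receptive field on the input at this output position is [0 / 0 / 0]. Elementwise product with the kernel and sum: 0·1 + 0·2.

0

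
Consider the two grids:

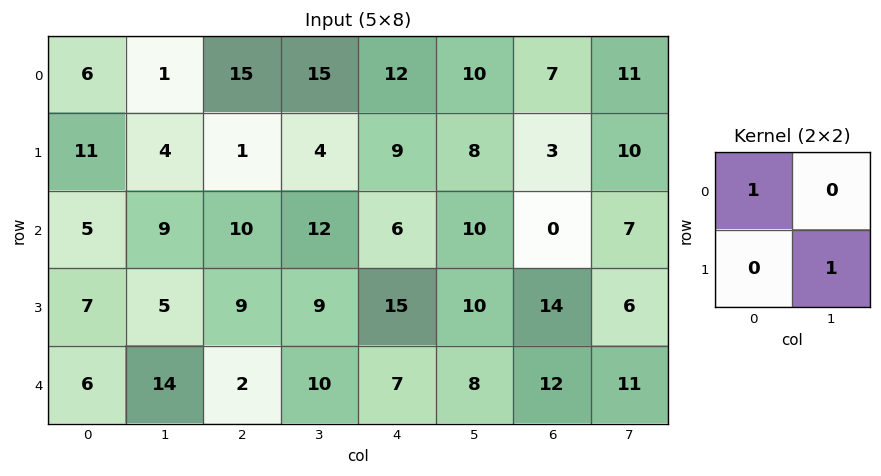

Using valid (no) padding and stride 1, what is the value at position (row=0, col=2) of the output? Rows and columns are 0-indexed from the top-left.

19

The receptive field on the input at this output position is [15 15 / 1 4]. Elementwise product with the kernel and sum: 15·1 + 4·1.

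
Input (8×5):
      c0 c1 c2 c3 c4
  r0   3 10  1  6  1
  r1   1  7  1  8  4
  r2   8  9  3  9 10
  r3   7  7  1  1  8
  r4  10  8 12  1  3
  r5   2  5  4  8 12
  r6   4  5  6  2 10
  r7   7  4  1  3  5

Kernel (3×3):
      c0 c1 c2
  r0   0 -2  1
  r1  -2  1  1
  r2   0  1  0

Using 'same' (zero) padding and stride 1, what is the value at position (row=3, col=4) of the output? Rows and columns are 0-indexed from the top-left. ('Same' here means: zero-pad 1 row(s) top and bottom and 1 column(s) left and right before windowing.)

-11

The receptive field on the zero-padded input at this output position is [9 10 0 / 1 8 0 / 1 3 0]. Elementwise product with the kernel and sum: 10·-2 + 0·1 + 1·-2 + 8·1 + 0·1 + 3·1.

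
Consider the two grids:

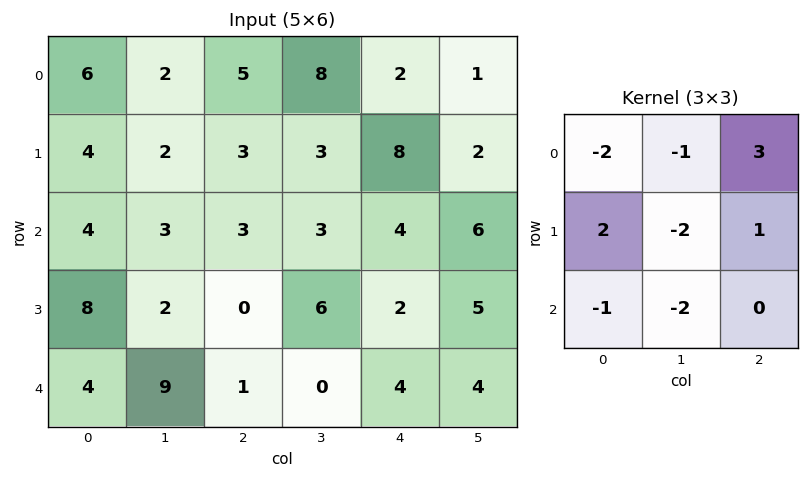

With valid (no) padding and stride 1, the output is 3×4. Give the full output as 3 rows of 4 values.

Output[0,0]: The receptive field on the input at this output position is [6 2 5 / 4 2 3 / 4 3 3]. Elementwise product with the kernel and sum: 6·-2 + 2·-1 + 5·3 + 4·2 + 2·-2 + 3·1 + 4·-1 + 3·-2.

-2 7 -13 -34
-8 3 7 -14
-12 -1 -8 13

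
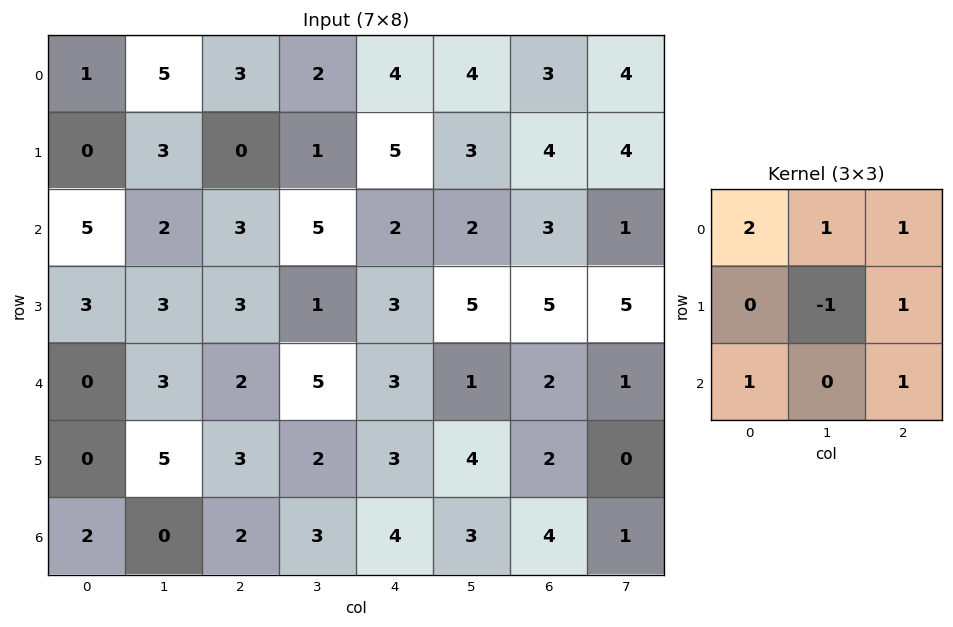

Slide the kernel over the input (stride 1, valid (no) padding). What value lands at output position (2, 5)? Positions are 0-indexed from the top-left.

The receptive field on the input at this output position is [2 3 1 / 5 5 5 / 1 2 1]. Elementwise product with the kernel and sum: 2·2 + 3·1 + 1·1 + 5·-1 + 5·1 + 1·1 + 1·1.

10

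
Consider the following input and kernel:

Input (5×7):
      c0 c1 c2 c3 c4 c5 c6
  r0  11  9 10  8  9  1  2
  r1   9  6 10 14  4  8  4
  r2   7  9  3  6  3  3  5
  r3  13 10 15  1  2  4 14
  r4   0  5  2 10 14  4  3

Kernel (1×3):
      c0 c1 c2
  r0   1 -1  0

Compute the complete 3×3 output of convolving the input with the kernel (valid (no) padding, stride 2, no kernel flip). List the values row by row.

2 2 8
-2 -3 0
-5 -8 10

Output[0,0]: The receptive field on the input at this output position is [11 9 10]. Elementwise product with the kernel and sum: 11·1 + 9·-1.
Output[0,1]: The receptive field on the input at this output position is [10 8 9]. Elementwise product with the kernel and sum: 10·1 + 8·-1.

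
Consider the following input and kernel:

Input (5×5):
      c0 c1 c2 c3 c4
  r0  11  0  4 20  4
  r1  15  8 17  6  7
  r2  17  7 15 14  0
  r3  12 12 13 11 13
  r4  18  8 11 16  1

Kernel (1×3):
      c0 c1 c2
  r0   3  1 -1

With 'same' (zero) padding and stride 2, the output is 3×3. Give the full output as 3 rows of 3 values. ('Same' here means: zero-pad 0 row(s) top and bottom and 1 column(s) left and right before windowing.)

Output[0,0]: The receptive field on the zero-padded input at this output position is [0 11 0]. Elementwise product with the kernel and sum: 0·3 + 11·1 + 0·-1.

11 -16 64
10 22 42
10 19 49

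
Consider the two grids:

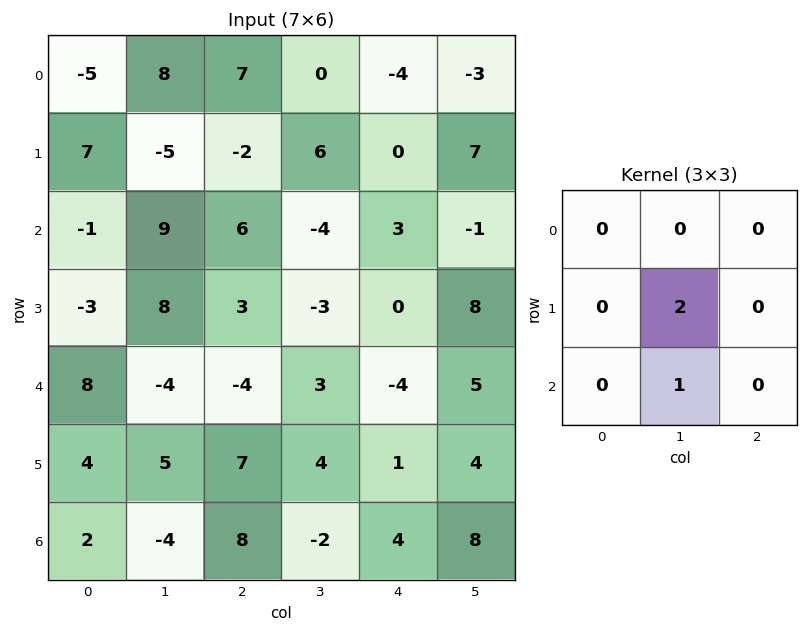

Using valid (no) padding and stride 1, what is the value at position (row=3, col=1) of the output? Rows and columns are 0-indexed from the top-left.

-1

The receptive field on the input at this output position is [8 3 -3 / -4 -4 3 / 5 7 4]. Elementwise product with the kernel and sum: -4·2 + 7·1.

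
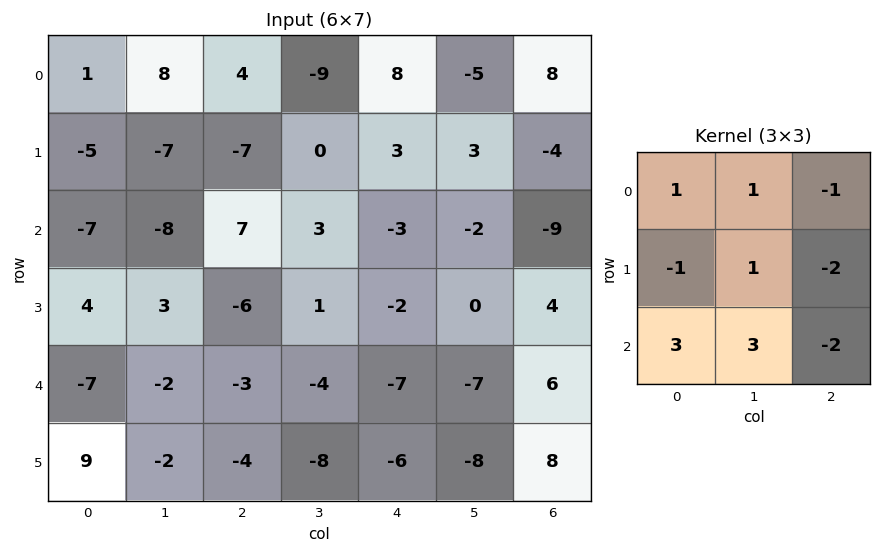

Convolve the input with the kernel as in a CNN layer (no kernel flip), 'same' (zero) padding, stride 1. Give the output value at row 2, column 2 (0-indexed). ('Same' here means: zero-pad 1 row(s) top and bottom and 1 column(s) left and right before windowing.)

-16

The receptive field on the zero-padded input at this output position is [-7 -7 0 / -8 7 3 / 3 -6 1]. Elementwise product with the kernel and sum: -7·1 + -7·1 + 0·-1 + -8·-1 + 7·1 + 3·-2 + 3·3 + -6·3 + 1·-2.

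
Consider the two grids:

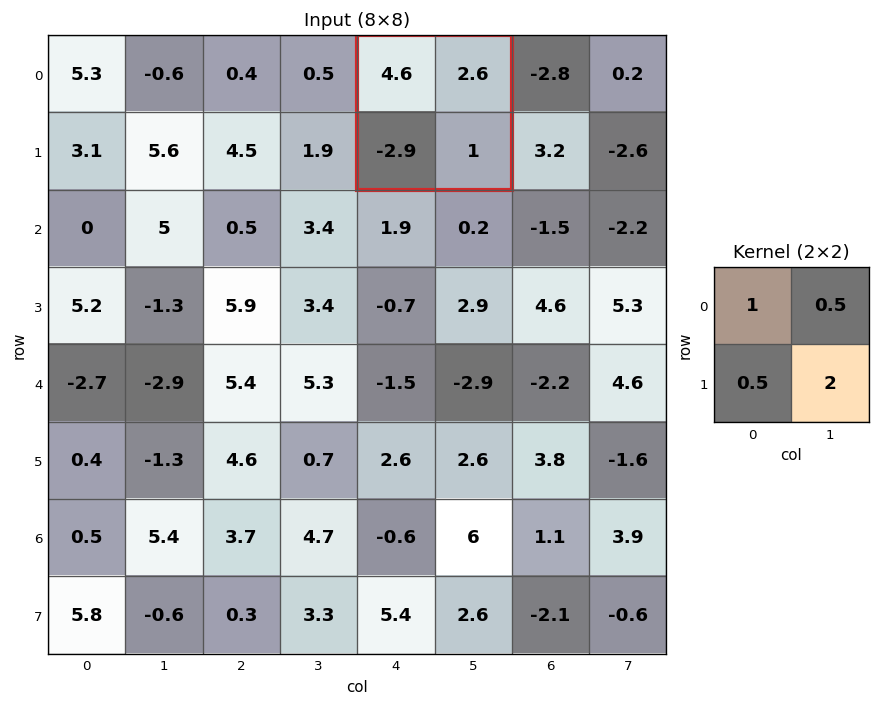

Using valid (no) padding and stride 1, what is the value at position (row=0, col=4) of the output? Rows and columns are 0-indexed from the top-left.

The receptive field on the input at this output position is [4.6 2.6 / -2.9 1]. Elementwise product with the kernel and sum: 4.6·1 + 2.6·0.5 + -2.9·0.5 + 1·2.

6.45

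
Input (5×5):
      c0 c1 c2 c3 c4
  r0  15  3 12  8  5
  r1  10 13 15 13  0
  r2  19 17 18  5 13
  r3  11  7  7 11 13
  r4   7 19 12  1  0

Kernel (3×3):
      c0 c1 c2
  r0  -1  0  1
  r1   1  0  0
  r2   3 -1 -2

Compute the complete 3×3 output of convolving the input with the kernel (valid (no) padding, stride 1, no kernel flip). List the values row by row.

Output[0,0]: The receptive field on the input at this output position is [15 3 12 / 10 13 15 / 19 17 18]. Elementwise product with the kernel and sum: 15·-1 + 12·1 + 10·1 + 19·3 + 17·-1 + 18·-2.
Output[0,1]: The receptive field on the input at this output position is [3 12 8 / 13 15 13 / 17 18 5]. Elementwise product with the kernel and sum: 3·-1 + 8·1 + 13·1 + 17·3 + 18·-1 + 5·-2.

11 41 31
36 9 -13
-12 38 37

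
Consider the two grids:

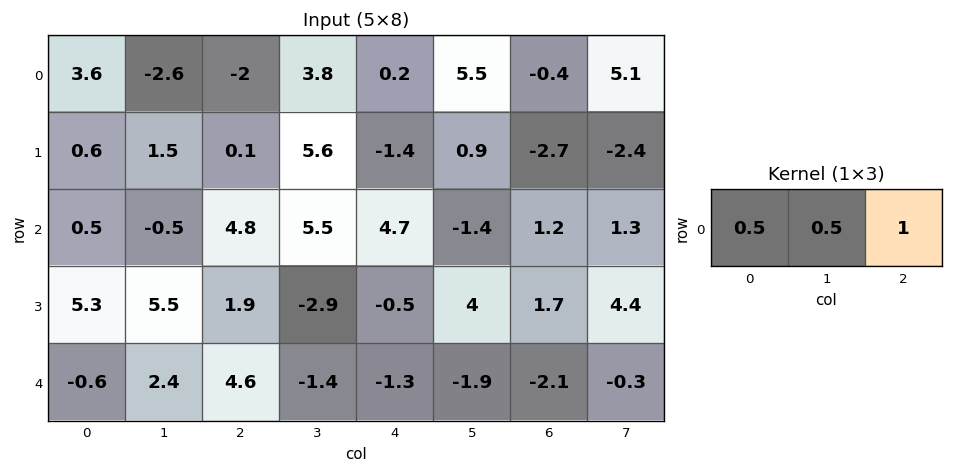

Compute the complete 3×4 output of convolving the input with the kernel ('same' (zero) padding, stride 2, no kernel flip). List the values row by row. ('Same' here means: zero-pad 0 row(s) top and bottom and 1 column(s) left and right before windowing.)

-0.8 1.5 7.5 7.65
-0.25 7.65 3.7 1.2
2.1 2.1 -3.25 -2.3

Output[0,0]: The receptive field on the zero-padded input at this output position is [0 3.6 -2.6]. Elementwise product with the kernel and sum: 0·0.5 + 3.6·0.5 + -2.6·1.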